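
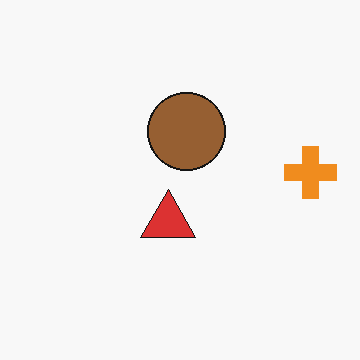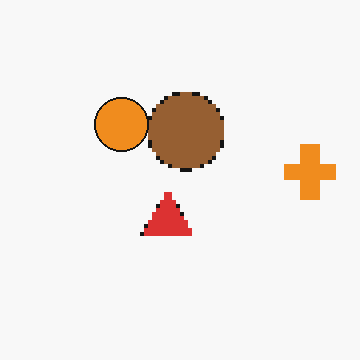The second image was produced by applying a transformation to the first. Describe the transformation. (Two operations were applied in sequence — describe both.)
The image was mildly pixelated, then overlaid with an additional orange circle.

Shapes are reduced to large square blocks; fine edges and outlines are lost — a downscale-then-upscale (mosaic) effect. An orange circle appears in the second image that is absent from the first.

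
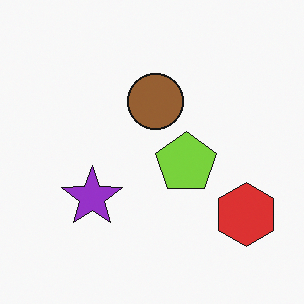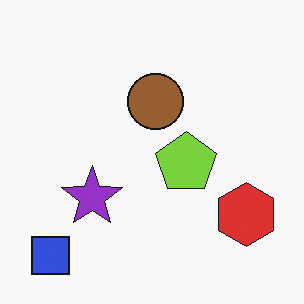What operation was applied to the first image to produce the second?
The image was overlaid with an additional blue square.

A blue square appears in the second image that is absent from the first.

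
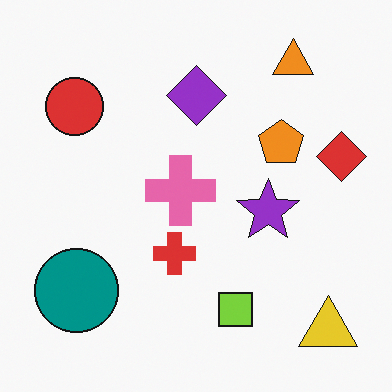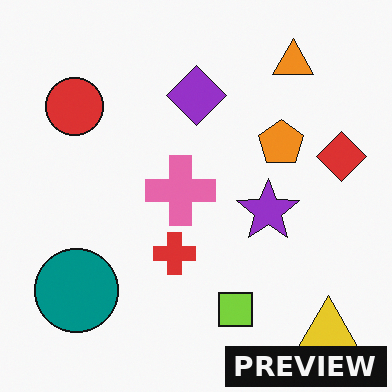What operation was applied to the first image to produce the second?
Watermarked with the text "PREVIEW" in the lower-right corner.

A dark label reading "PREVIEW" appears in the lower-right corner.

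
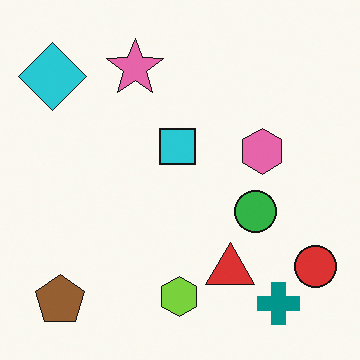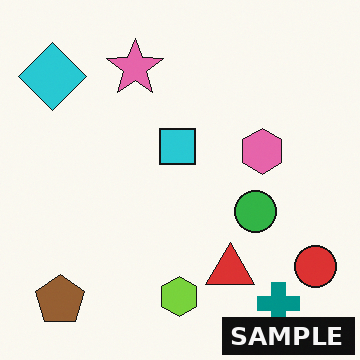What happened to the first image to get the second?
The transformation is: watermarked with the text "SAMPLE" in the lower-right corner.

A dark label reading "SAMPLE" appears in the lower-right corner.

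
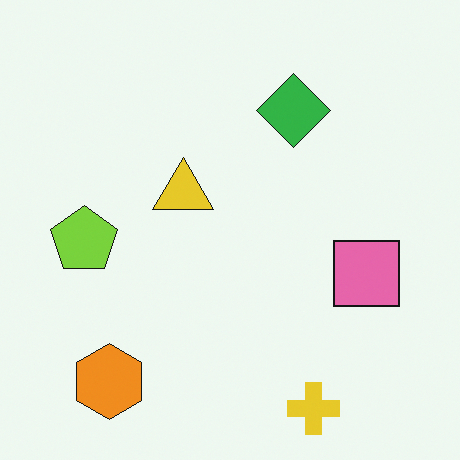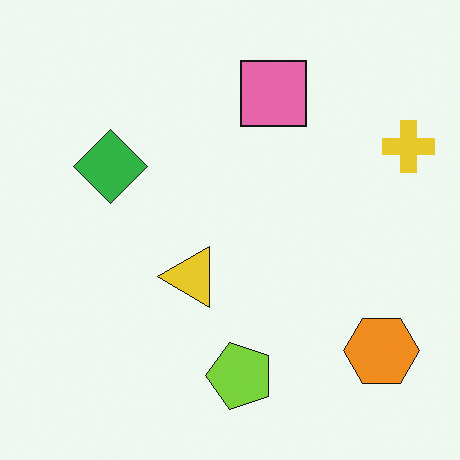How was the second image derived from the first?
Rotated 90° counter-clockwise.

The yellow cross sits in the bottom-right of the first image and the top-right of the second — consistent with a whole-image 90° counter-clockwise rotation.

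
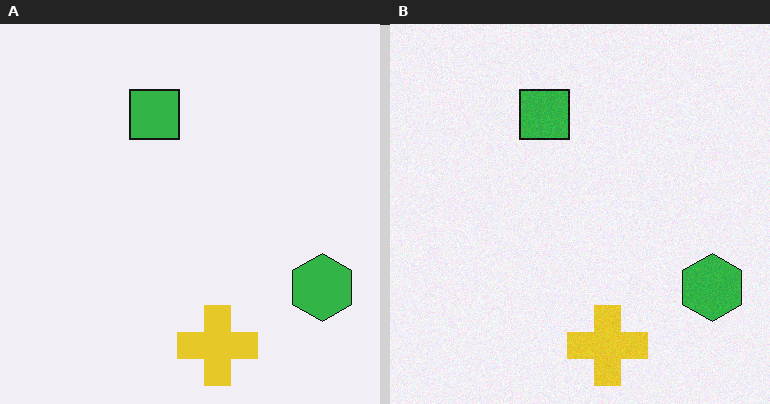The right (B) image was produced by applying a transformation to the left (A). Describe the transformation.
It was degraded with light additive noise.

Random speckle covers the whole image, including the flat background.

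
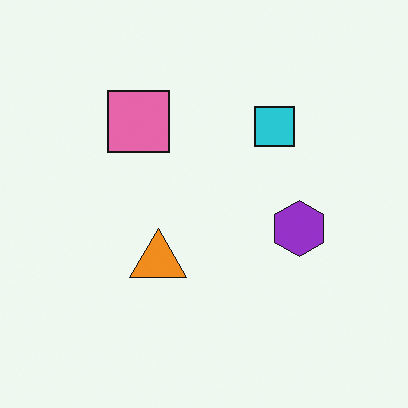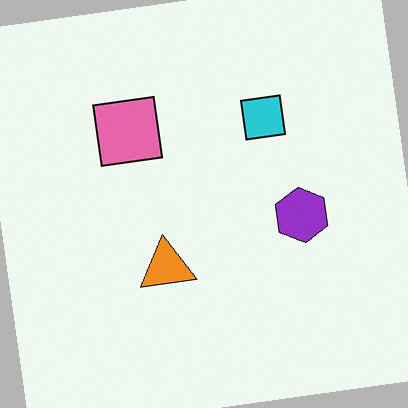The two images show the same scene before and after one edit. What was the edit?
Rotated counter-clockwise by a small amount.

Every shape is tilted by the same angle and the image corners show triangular fill wedges — a whole-image rotation by a non-right angle.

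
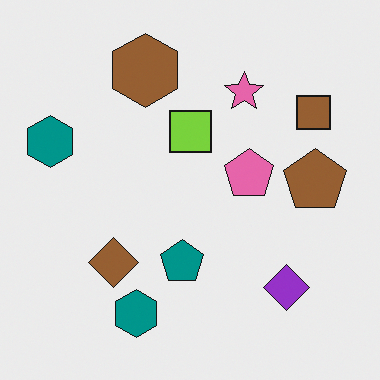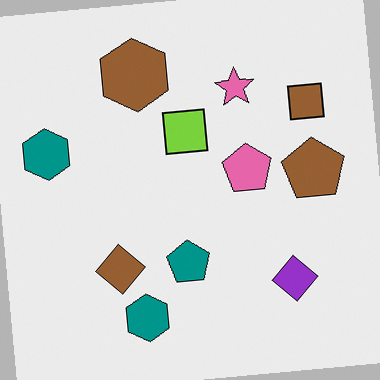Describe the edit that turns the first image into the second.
The second image is the first rotated counter-clockwise by a small amount.

Every shape is tilted by the same angle and the image corners show triangular fill wedges — a whole-image rotation by a non-right angle.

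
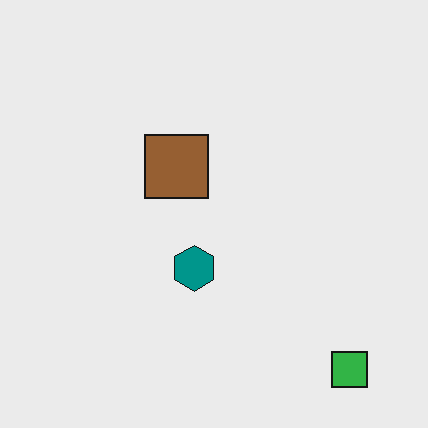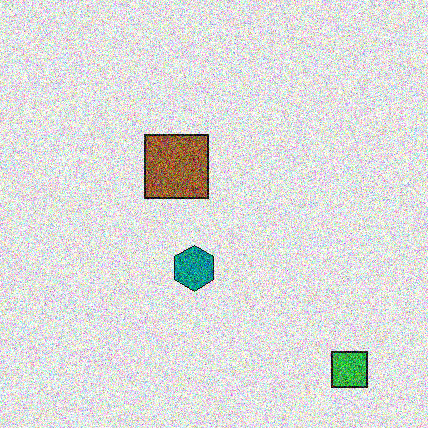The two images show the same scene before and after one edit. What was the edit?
Degraded with a thick layer of grain.

Random speckle covers the whole image, including the flat background.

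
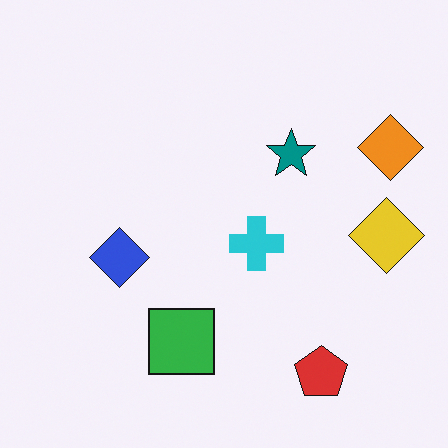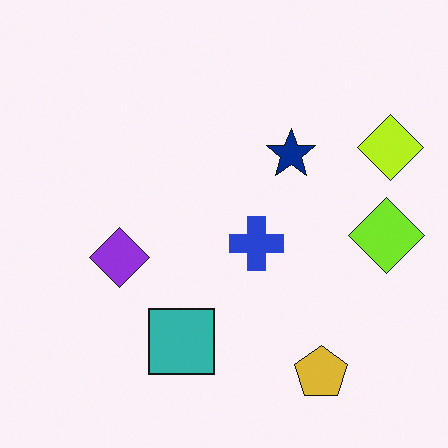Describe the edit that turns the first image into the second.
The image was hue-shifted by a small amount.

Every shape's color has rotated by the same amount around the hue wheel — a uniform hue shift.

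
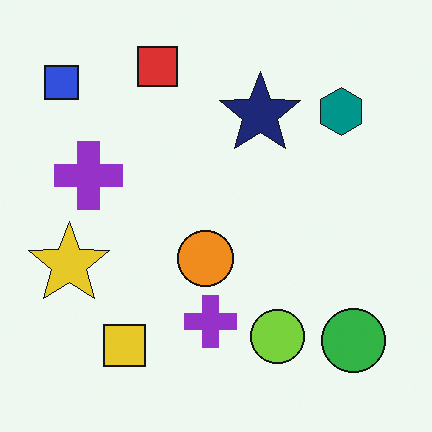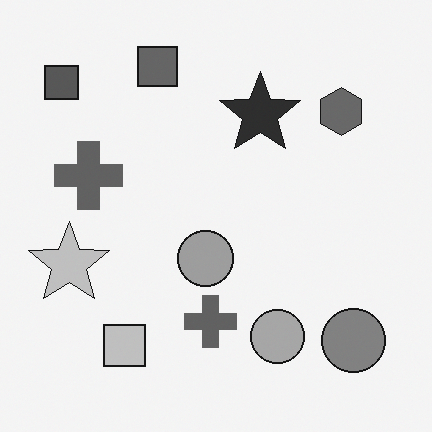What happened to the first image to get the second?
It was converted to grayscale.

All color is removed — every shape is now a shade of grey.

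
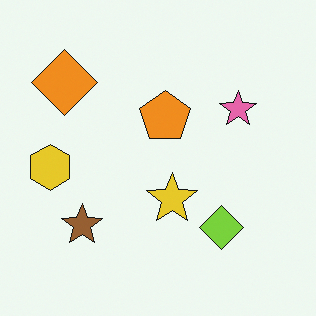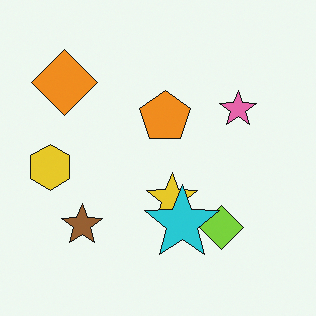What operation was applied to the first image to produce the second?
This is the original image overlaid with an additional cyan star.

A cyan star appears in the second image that is absent from the first.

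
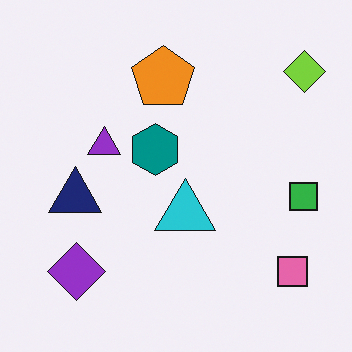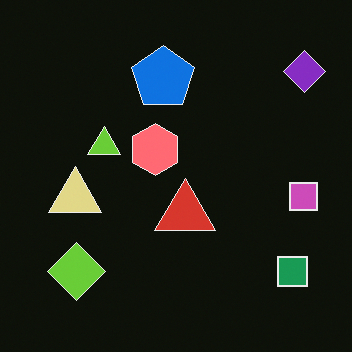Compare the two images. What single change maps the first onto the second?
The image was color-inverted (negative).

The light background has become dark and every shape's color is its complement — a photographic negative.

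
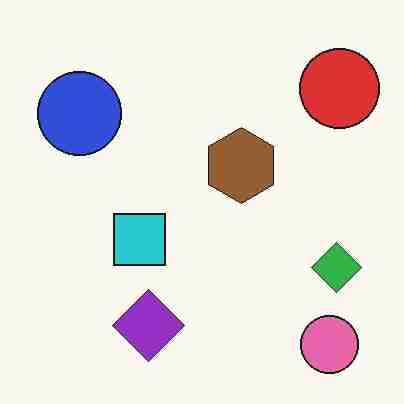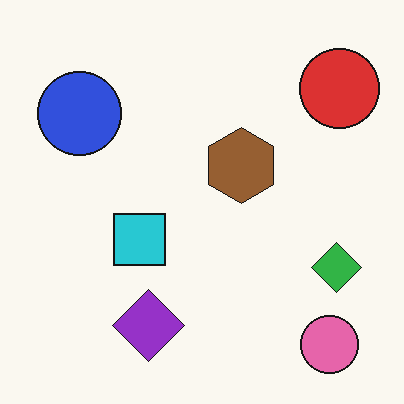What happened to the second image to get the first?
This is the original image heavily JPEG-compressed with obvious blocking artifacts.

Blocky 8×8 compression artifacts appear around shape edges and the flat background shows ringing — characteristic JPEG degradation.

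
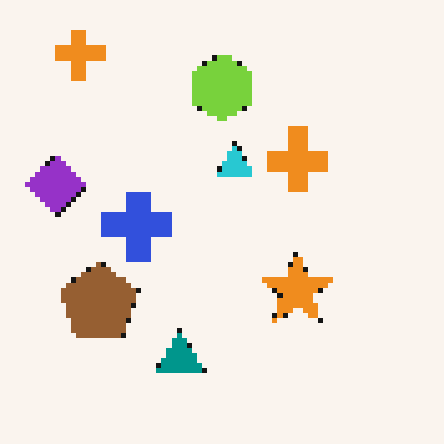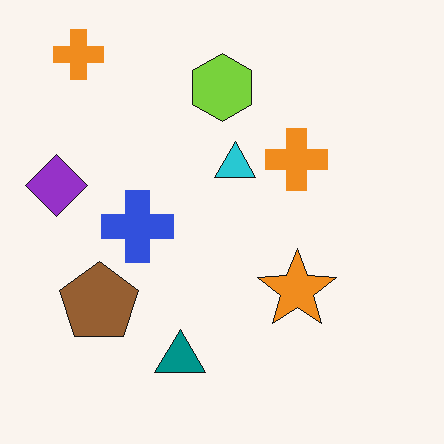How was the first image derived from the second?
This is the original image mildly pixelated.

Shapes are reduced to large square blocks; fine edges and outlines are lost — a downscale-then-upscale (mosaic) effect.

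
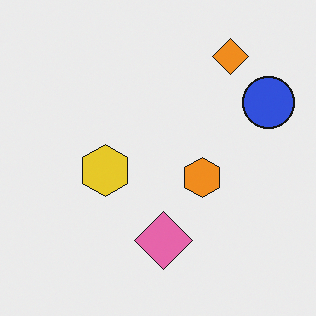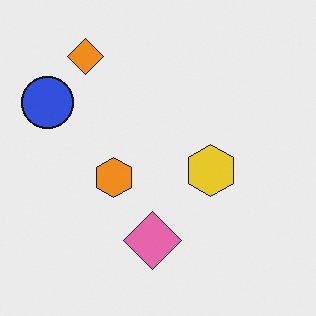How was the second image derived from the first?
It was flipped horizontally (left ↔ right).

The blue circle is in the top-right of the first image and the top-left of the second — shapes on opposite sides of the vertical midline have swapped in a mirror flip.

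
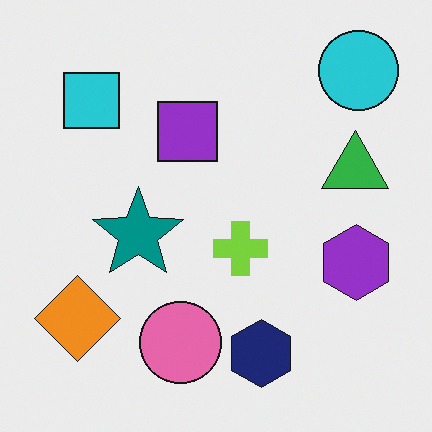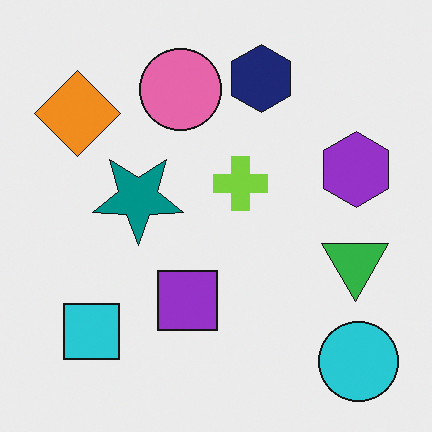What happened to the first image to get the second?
The second image is the first flipped vertically (top ↔ bottom).

The cyan circle is in the top-right of the first image and the bottom-right of the second — shapes on opposite sides of the horizontal midline have swapped in a mirror flip.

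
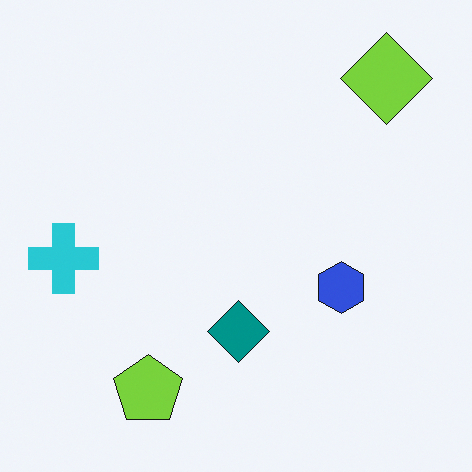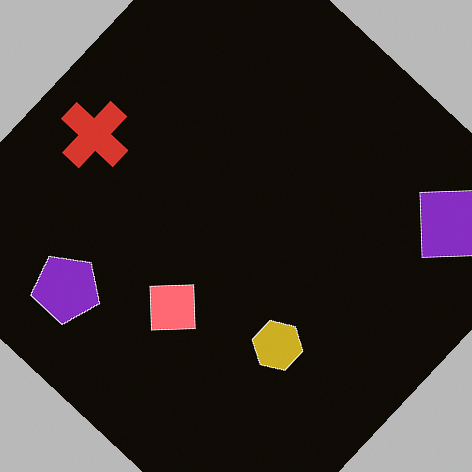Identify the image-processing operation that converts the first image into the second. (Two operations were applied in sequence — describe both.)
It was rotated clockwise by a large amount — several tens of degrees, then color-inverted (negative).

Every shape is tilted by the same angle and the image corners show triangular fill wedges — a whole-image rotation by a non-right angle. The light background has become dark and every shape's color is its complement — a photographic negative.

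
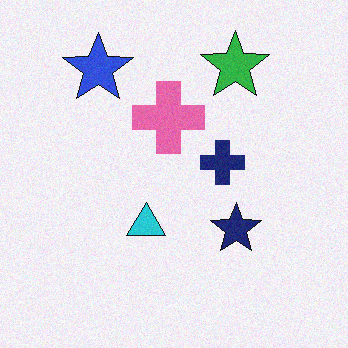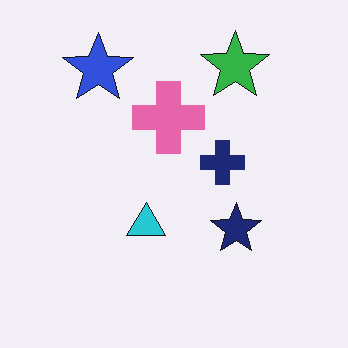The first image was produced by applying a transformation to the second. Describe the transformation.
It was degraded with a light layer of grain.

Random speckle covers the whole image, including the flat background.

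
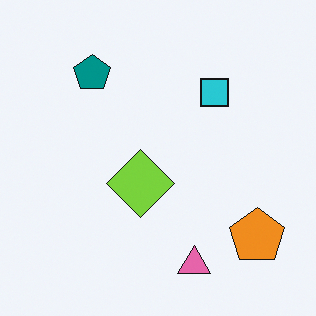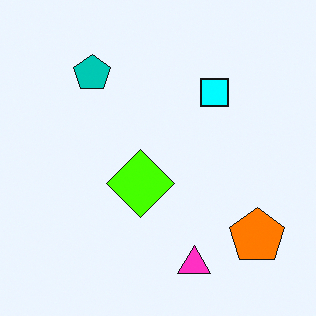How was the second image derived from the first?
The transformation is: made much more vivid (saturation change).

All colors are more vivid — a global saturation change.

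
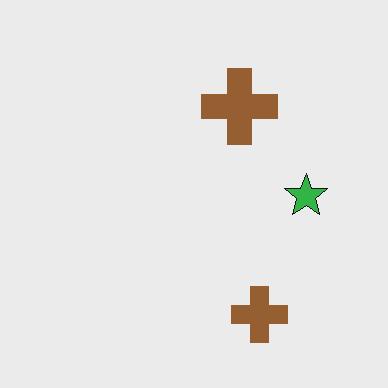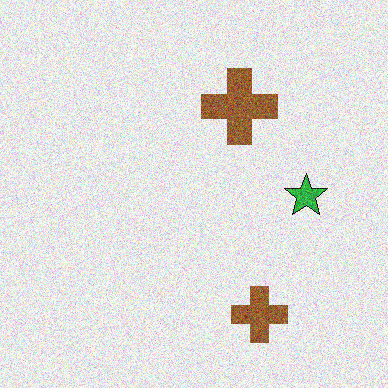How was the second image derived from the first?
The transformation is: degraded with moderate additive noise.

Random speckle covers the whole image, including the flat background.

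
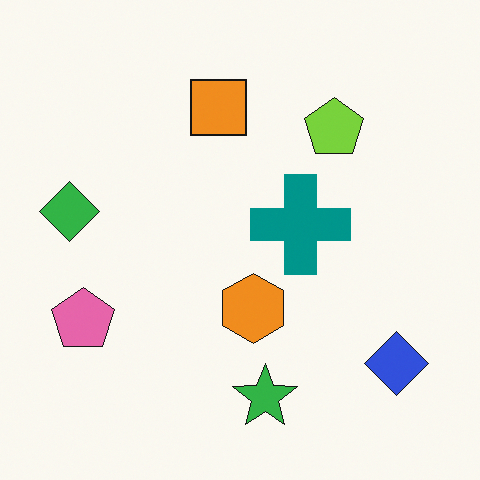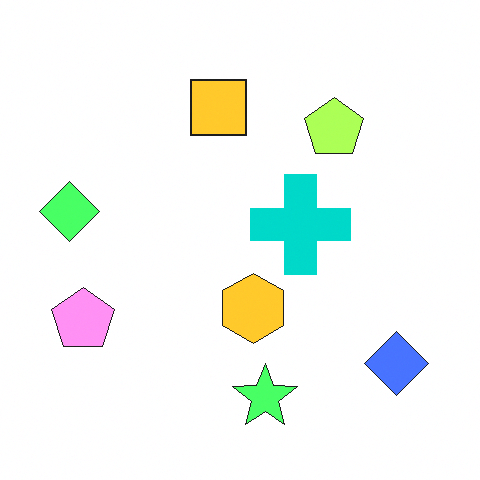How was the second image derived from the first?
The transformation is: noticeably brightened.

Every pixel — background and shapes alike — is uniformly brightened.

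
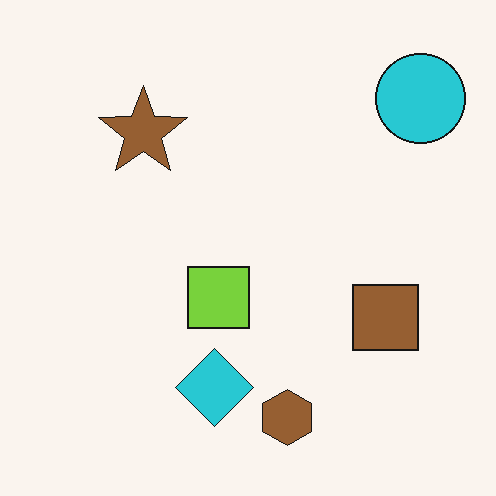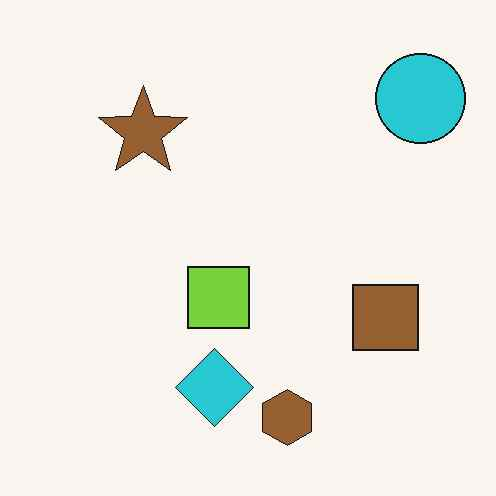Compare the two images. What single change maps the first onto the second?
This is the original image JPEG-compressed with visible artifacts.

Blocky 8×8 compression artifacts appear around shape edges and the flat background shows ringing — characteristic JPEG degradation.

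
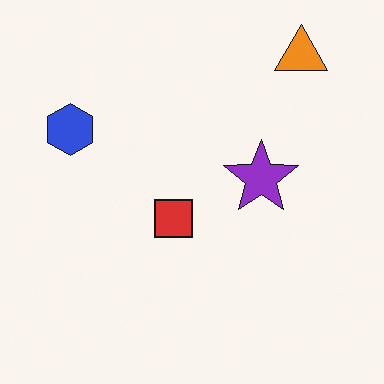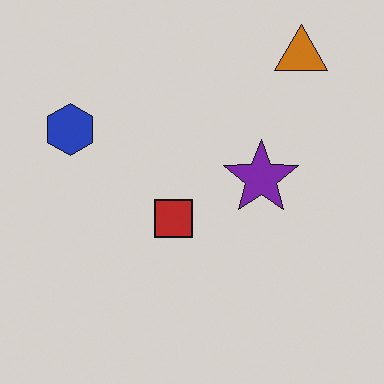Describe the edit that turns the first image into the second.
The second image is the first darkened a little.

Every pixel — background and shapes alike — is uniformly darkened.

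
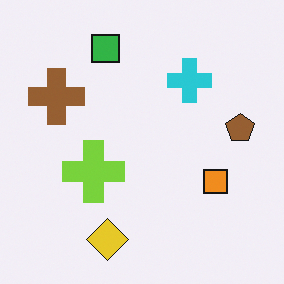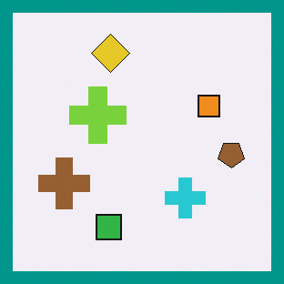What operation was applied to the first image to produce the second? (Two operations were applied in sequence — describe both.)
It was flipped vertically (top ↔ bottom), then framed with a teal border.

The yellow diamond is in the bottom of the first image and the top of the second — shapes on opposite sides of the horizontal midline have swapped in a mirror flip. A solid teal frame runs around the edge of the second image, with the content slightly shrunk inside it.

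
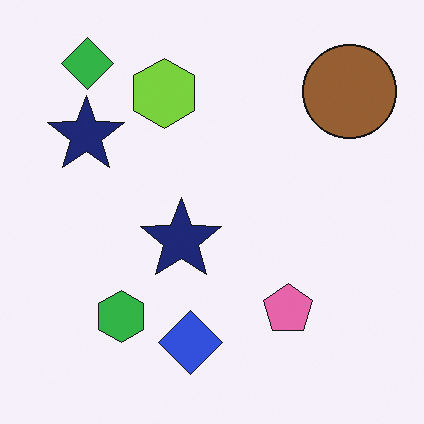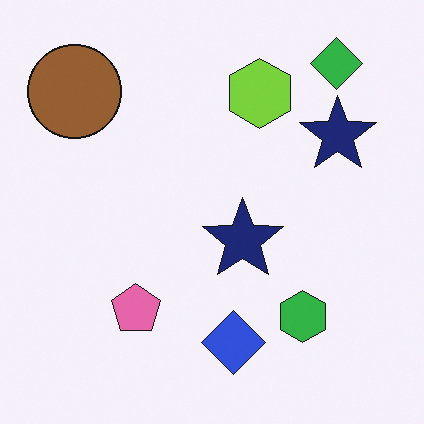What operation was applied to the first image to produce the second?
Flipped horizontally (left ↔ right).

The brown circle is in the top-right of the first image and the top-left of the second — shapes on opposite sides of the vertical midline have swapped in a mirror flip.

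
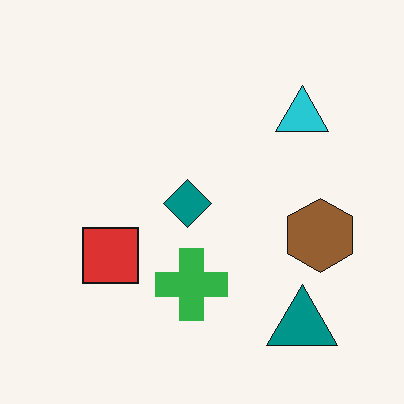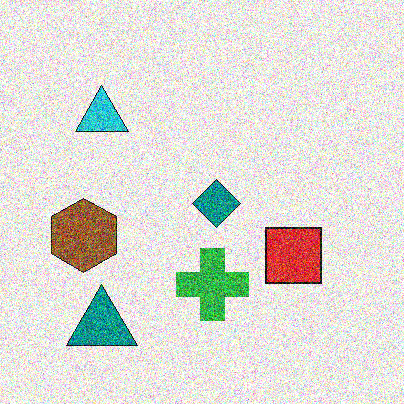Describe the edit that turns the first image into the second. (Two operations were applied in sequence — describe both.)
It was degraded with a thick layer of grain, then flipped horizontally (left ↔ right).

Random speckle covers the whole image, including the flat background. The brown hexagon is in the right of the first image and the left of the second — shapes on opposite sides of the vertical midline have swapped in a mirror flip.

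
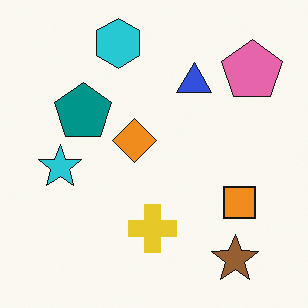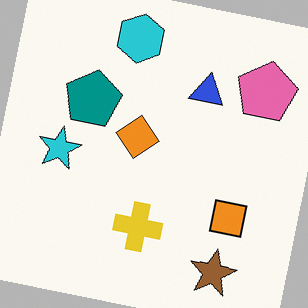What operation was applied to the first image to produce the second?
The second image is the first rotated clockwise by a small amount.

Every shape is tilted by the same angle and the image corners show triangular fill wedges — a whole-image rotation by a non-right angle.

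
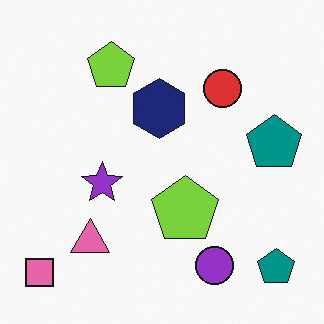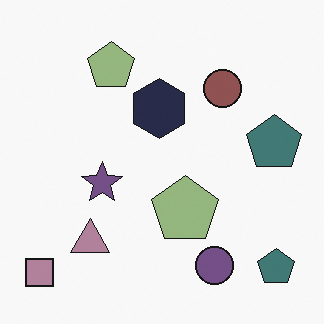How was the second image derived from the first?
It was made much more muted (saturation change).

All colors are more muted and greyish — a global saturation change.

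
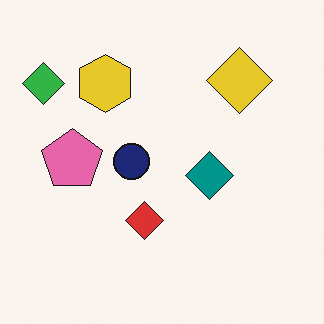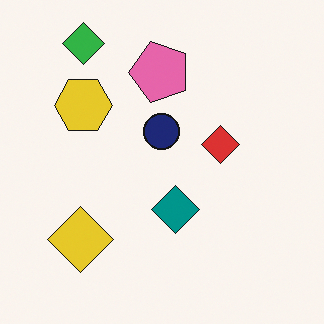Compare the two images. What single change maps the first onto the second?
The second image is the first transposed (reflected across the top-left ↔ bottom-right diagonal).

Shapes have swapped their row and column positions — what was in the top-right is now in the bottom-left — a diagonal reflection.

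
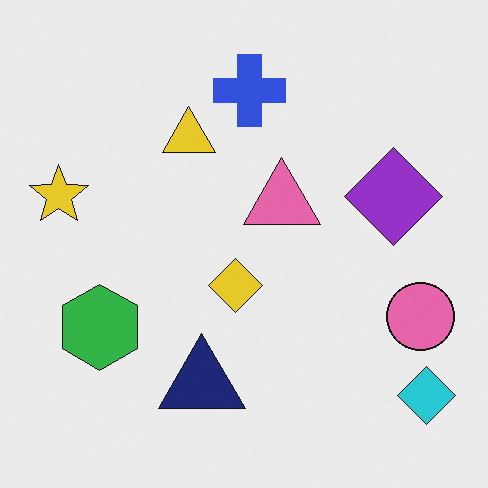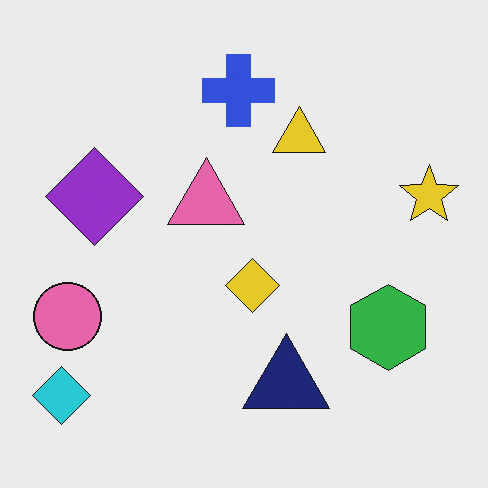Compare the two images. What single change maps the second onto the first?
The transformation is: flipped horizontally (left ↔ right).

The yellow star is in the right of the second image and the left of the first — shapes on opposite sides of the vertical midline have swapped in a mirror flip.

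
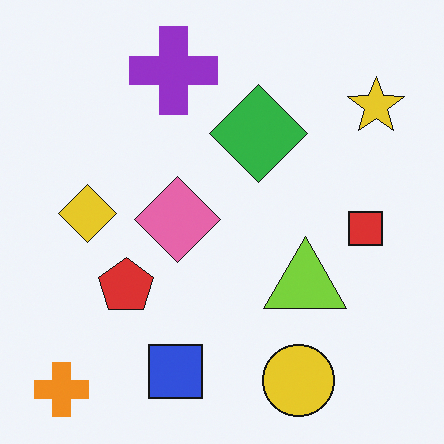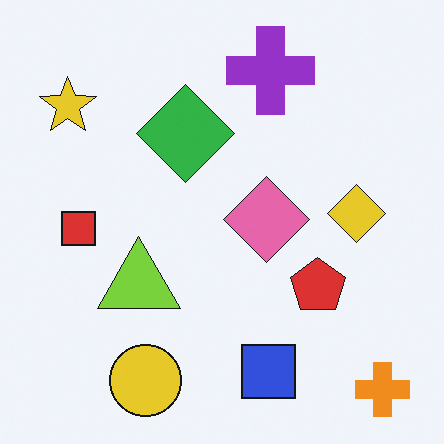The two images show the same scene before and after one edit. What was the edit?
The image was flipped horizontally (left ↔ right).

The orange cross is in the bottom-left of the first image and the bottom-right of the second — shapes on opposite sides of the vertical midline have swapped in a mirror flip.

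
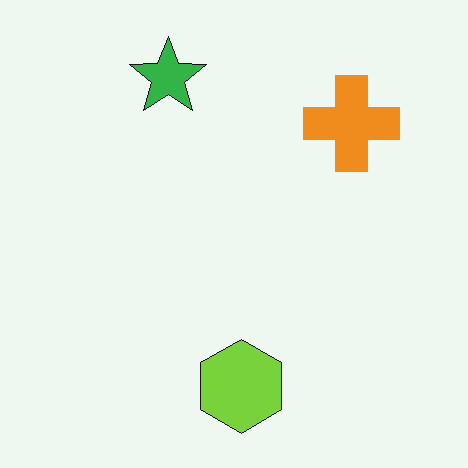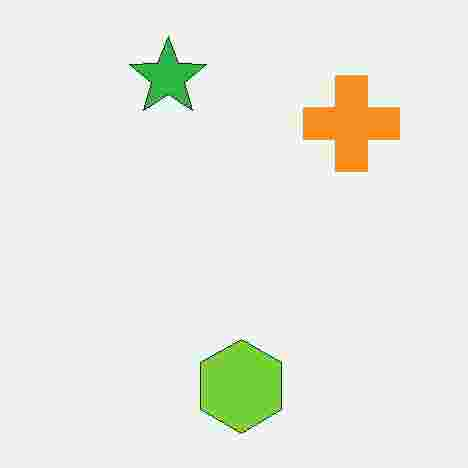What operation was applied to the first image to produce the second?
The second image is the first degraded with heavy JPEG compression.

Blocky 8×8 compression artifacts appear around shape edges and the flat background shows ringing — characteristic JPEG degradation.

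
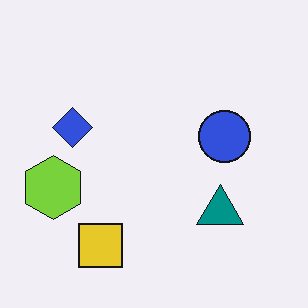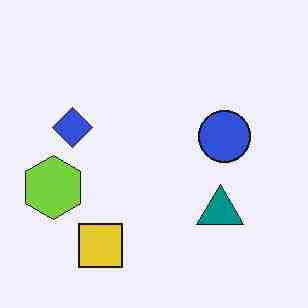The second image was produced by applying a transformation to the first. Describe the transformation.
Heavily JPEG-compressed with obvious blocking artifacts.

Blocky 8×8 compression artifacts appear around shape edges and the flat background shows ringing — characteristic JPEG degradation.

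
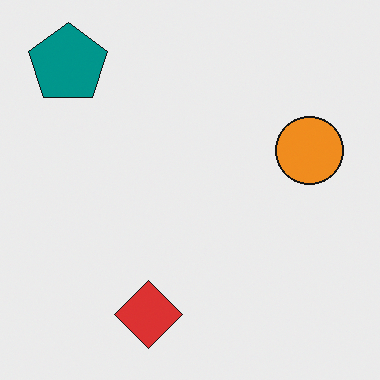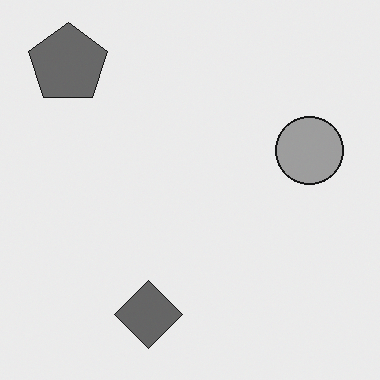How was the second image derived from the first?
The transformation is: converted to grayscale.

All color is removed — every shape is now a shade of grey.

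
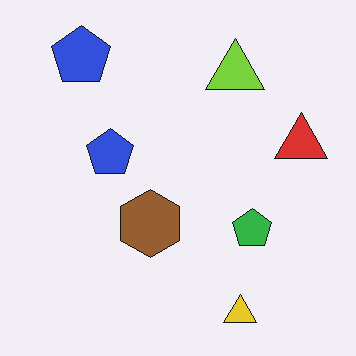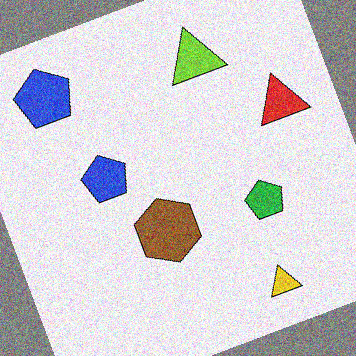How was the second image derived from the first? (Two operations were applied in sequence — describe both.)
It was rotated counter-clockwise by a moderate amount, then degraded with moderate additive noise.

Every shape is tilted by the same angle and the image corners show triangular fill wedges — a whole-image rotation by a non-right angle. Random speckle covers the whole image, including the flat background.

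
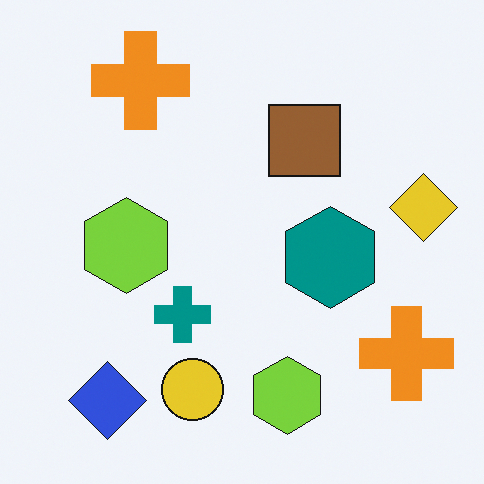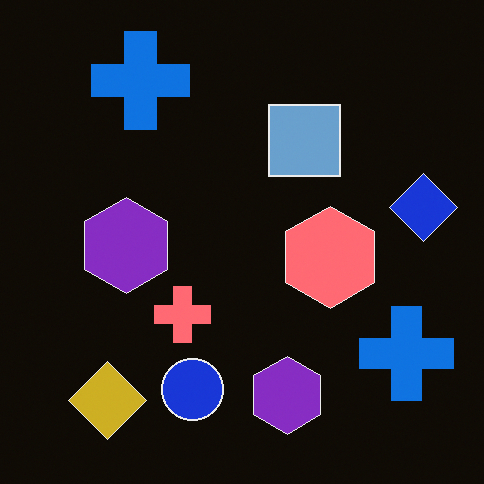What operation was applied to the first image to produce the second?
This is the original image color-inverted (negative).

The light background has become dark and every shape's color is its complement — a photographic negative.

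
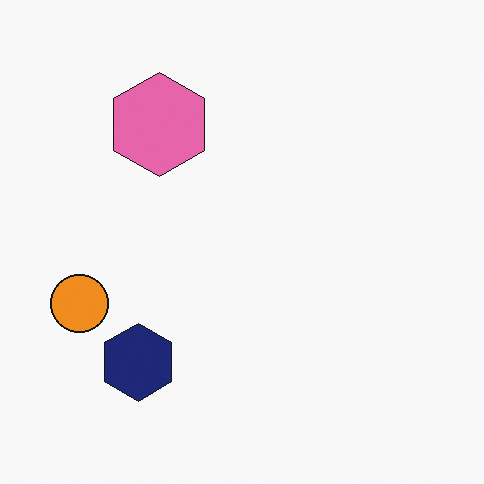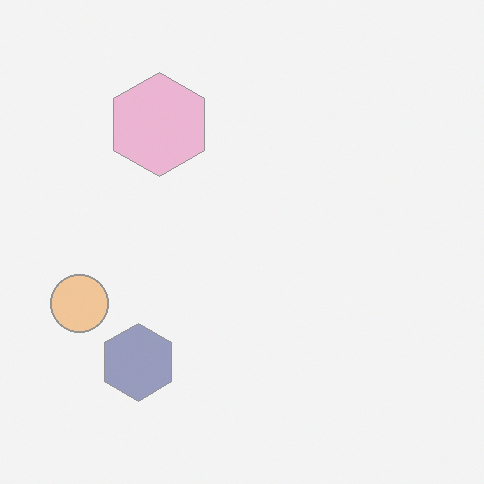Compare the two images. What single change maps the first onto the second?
The image was washed out (contrast reduced).

Tones are pushed toward mid-grey across the whole image — a global contrast change.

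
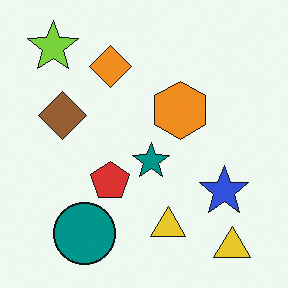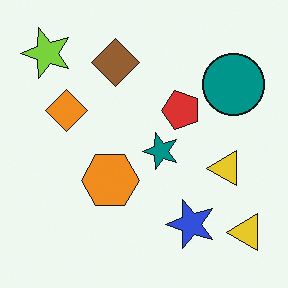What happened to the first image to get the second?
The image was transposed (reflected across the top-left ↔ bottom-right diagonal).

Shapes have swapped their row and column positions — what was in the top-right is now in the bottom-left — a diagonal reflection.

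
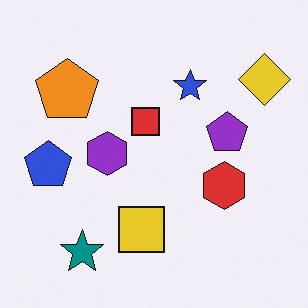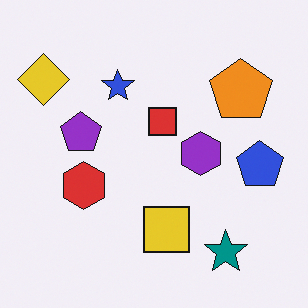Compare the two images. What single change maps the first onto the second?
The transformation is: flipped horizontally (left ↔ right).

The yellow diamond is in the top-right of the first image and the top-left of the second — shapes on opposite sides of the vertical midline have swapped in a mirror flip.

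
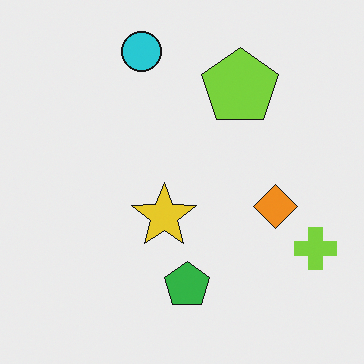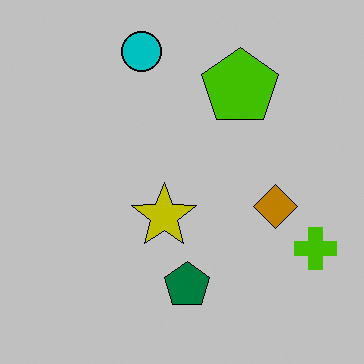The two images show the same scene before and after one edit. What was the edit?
Heavily posterized to just a handful of flat colors.

Each flat color has snapped to a coarser quantized level — most visibly, the near-white background has dropped to a flat grey.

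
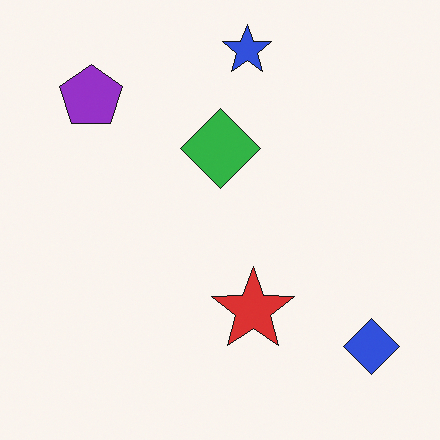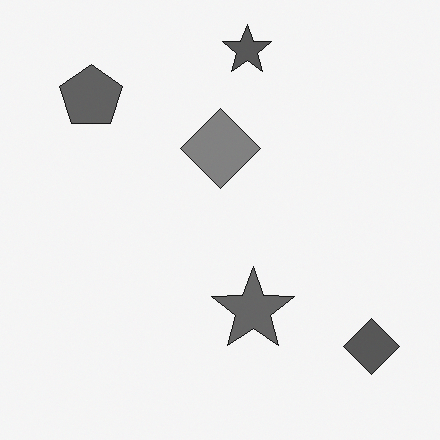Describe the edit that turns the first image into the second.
Converted to grayscale.

All color is removed — every shape is now a shade of grey.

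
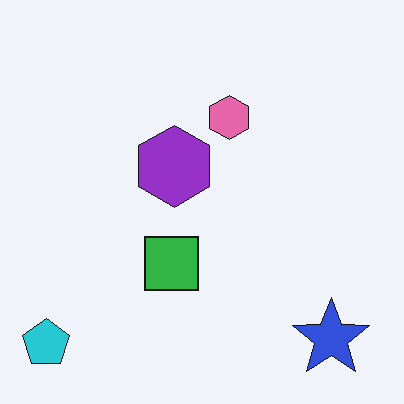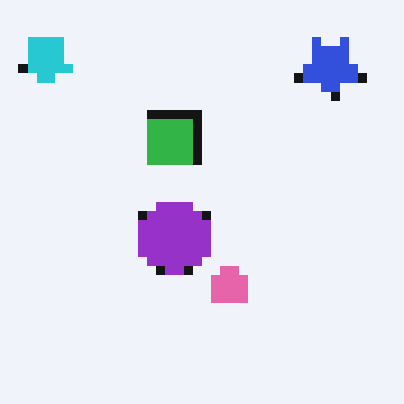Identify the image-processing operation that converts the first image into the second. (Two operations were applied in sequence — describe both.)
The image was flipped vertically (top ↔ bottom), then heavily pixelated into large blocks.

The cyan pentagon is in the bottom-left of the first image and the top-left of the second — shapes on opposite sides of the horizontal midline have swapped in a mirror flip. Shapes are reduced to large square blocks; fine edges and outlines are lost — a downscale-then-upscale (mosaic) effect.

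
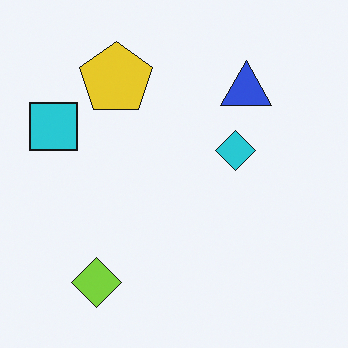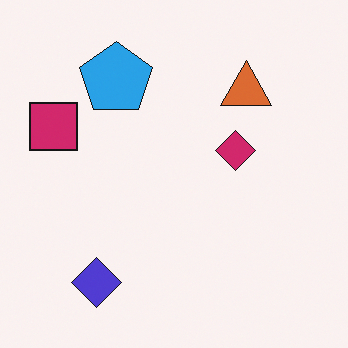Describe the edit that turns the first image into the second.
The transformation is: hue-shifted by a moderate amount.

Every shape's color has rotated by the same amount around the hue wheel — a uniform hue shift.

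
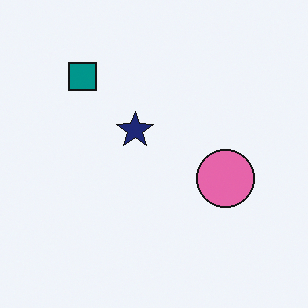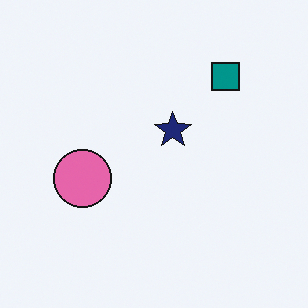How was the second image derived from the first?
The transformation is: flipped horizontally (left ↔ right).

The teal square is in the top-left of the first image and the top-right of the second — shapes on opposite sides of the vertical midline have swapped in a mirror flip.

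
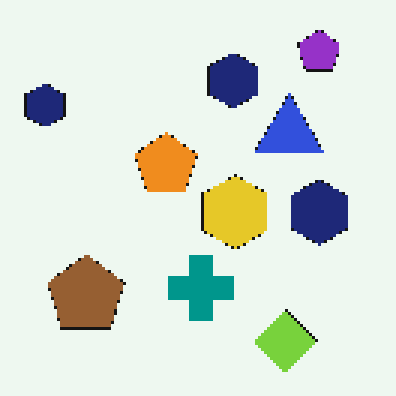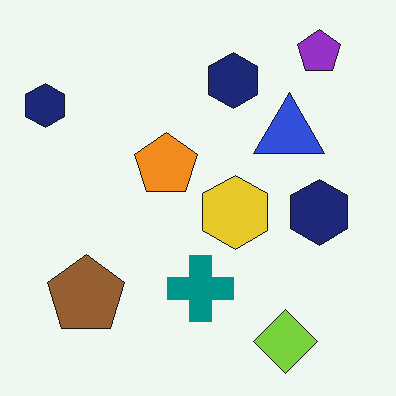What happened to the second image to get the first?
It was lightly pixelated (a mild mosaic effect).

Shapes are reduced to large square blocks; fine edges and outlines are lost — a downscale-then-upscale (mosaic) effect.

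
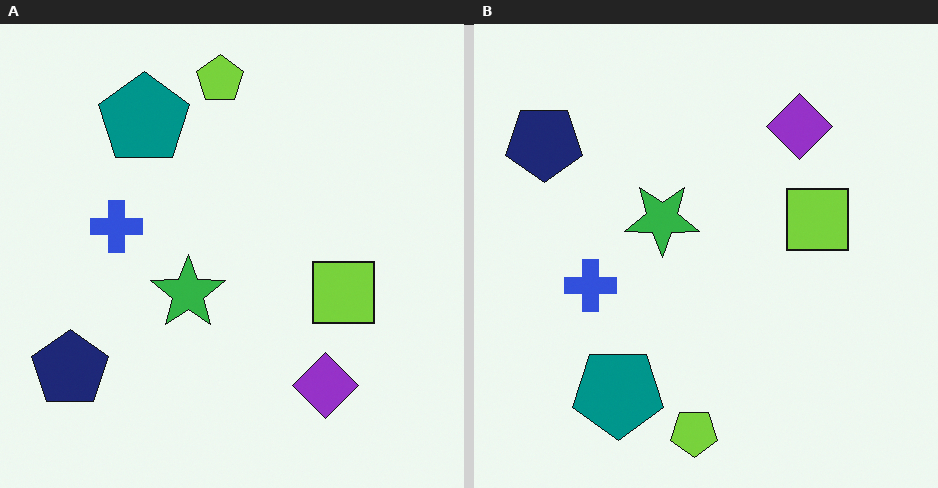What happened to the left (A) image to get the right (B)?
This is the original image flipped vertically (top ↔ bottom).

The lime pentagon is in the top of the left (A) image and the bottom of the right (B) — shapes on opposite sides of the horizontal midline have swapped in a mirror flip.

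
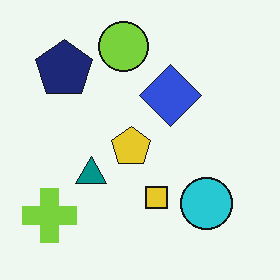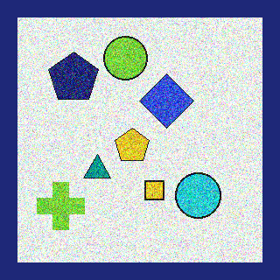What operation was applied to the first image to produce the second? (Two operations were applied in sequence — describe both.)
The image was degraded with strong gaussian noise, then framed with a navy border.

Random speckle covers the whole image, including the flat background. A solid navy frame runs around the edge of the second image, with the content slightly shrunk inside it.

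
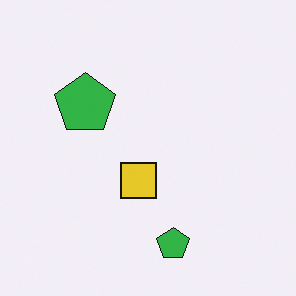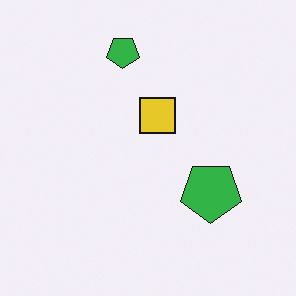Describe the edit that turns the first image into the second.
This is the original image rotated 180°.

The yellow square sits in the center of the first image and the center of the second — consistent with a whole-image 180° rotation.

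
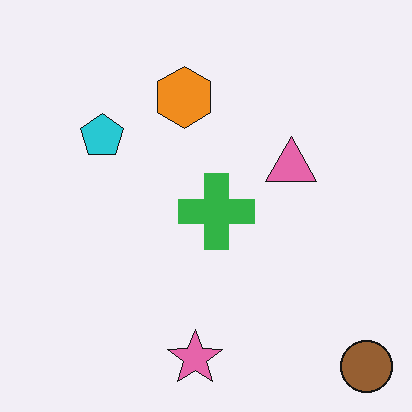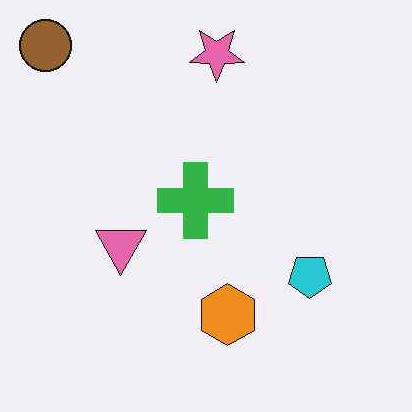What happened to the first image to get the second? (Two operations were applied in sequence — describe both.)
It was given moderate JPEG compression, then rotated 180°.

Blocky 8×8 compression artifacts appear around shape edges and the flat background shows ringing — characteristic JPEG degradation. The brown circle sits in the bottom-right of the first image and the top-left of the second — consistent with a whole-image 180° rotation.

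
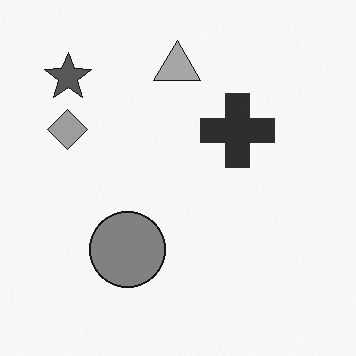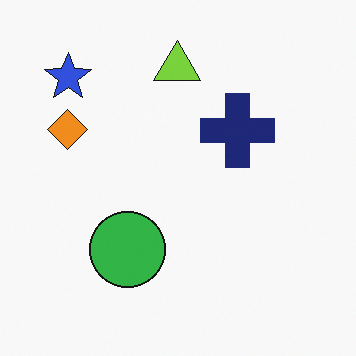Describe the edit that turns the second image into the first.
This is the original image converted to grayscale.

All color is removed — every shape is now a shade of grey.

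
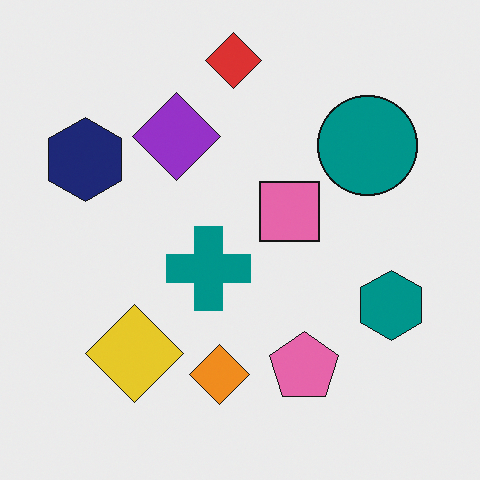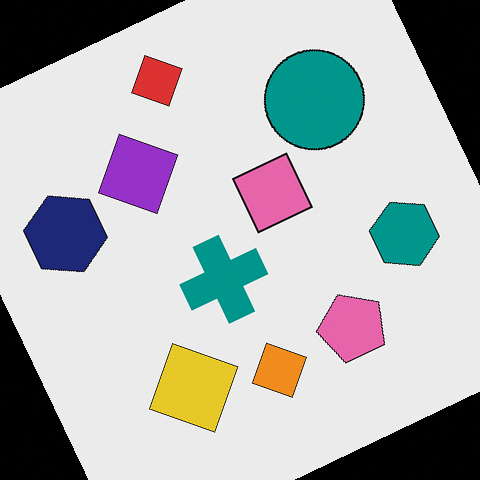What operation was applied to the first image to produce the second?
It was rotated counter-clockwise by a moderate amount.

Every shape is tilted by the same angle and the image corners show triangular fill wedges — a whole-image rotation by a non-right angle.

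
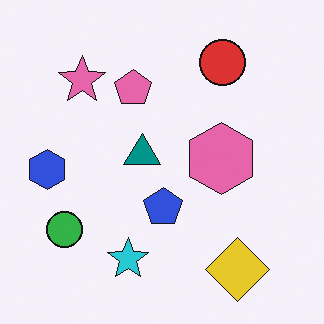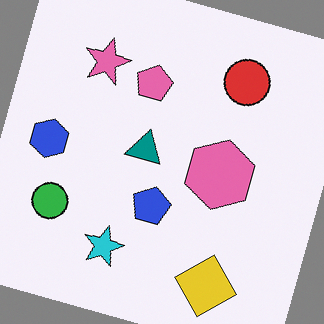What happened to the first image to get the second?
Rotated clockwise by a clearly visible amount.

Every shape is tilted by the same angle and the image corners show triangular fill wedges — a whole-image rotation by a non-right angle.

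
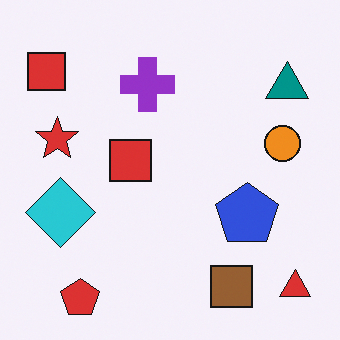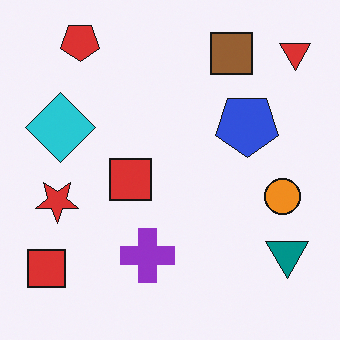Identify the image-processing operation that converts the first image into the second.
This is the original image flipped vertically (top ↔ bottom).

The red pentagon is in the bottom-left of the first image and the top-left of the second — shapes on opposite sides of the horizontal midline have swapped in a mirror flip.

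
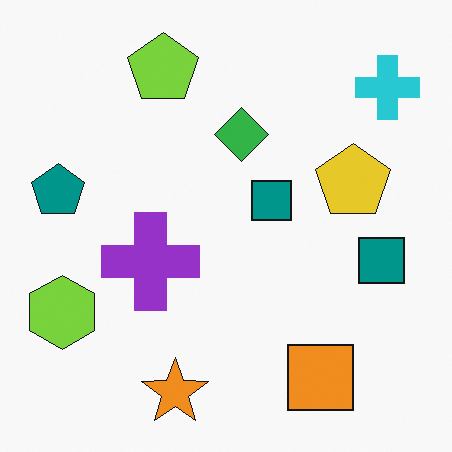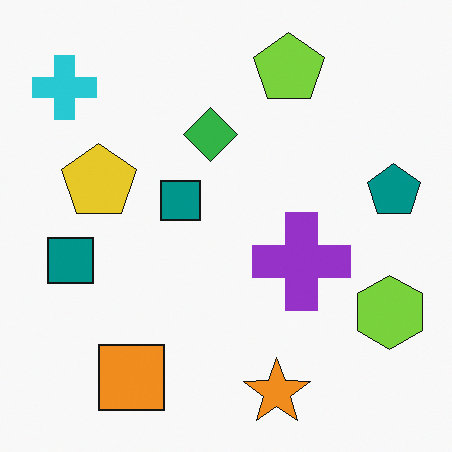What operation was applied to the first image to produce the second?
Flipped horizontally (left ↔ right).

The teal pentagon is in the left of the first image and the right of the second — shapes on opposite sides of the vertical midline have swapped in a mirror flip.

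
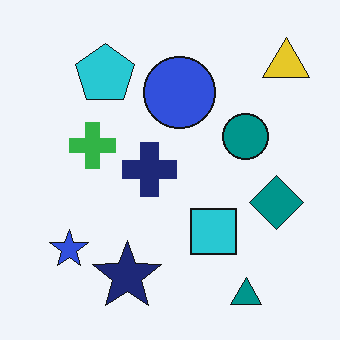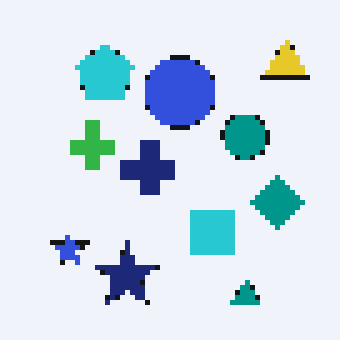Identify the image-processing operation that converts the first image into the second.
Mildly pixelated.

Shapes are reduced to large square blocks; fine edges and outlines are lost — a downscale-then-upscale (mosaic) effect.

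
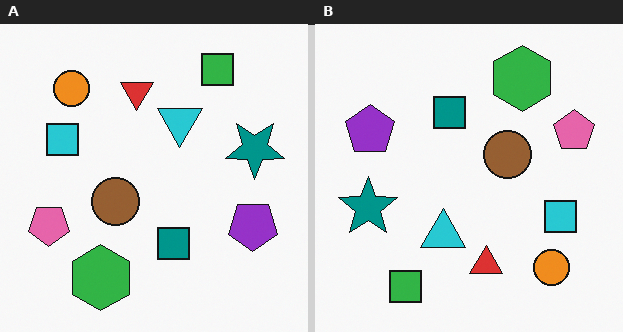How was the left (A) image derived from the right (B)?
The transformation is: rotated 180°.

The green square sits in the bottom-left of the right (B) image and the top-right of the left (A) — consistent with a whole-image 180° rotation.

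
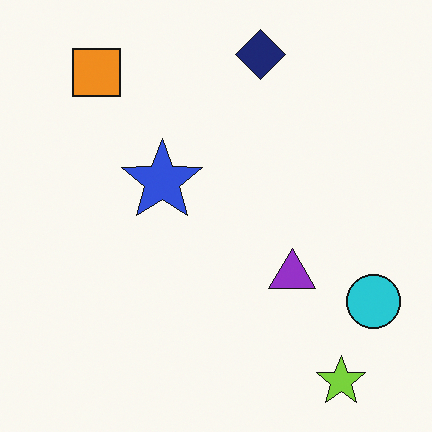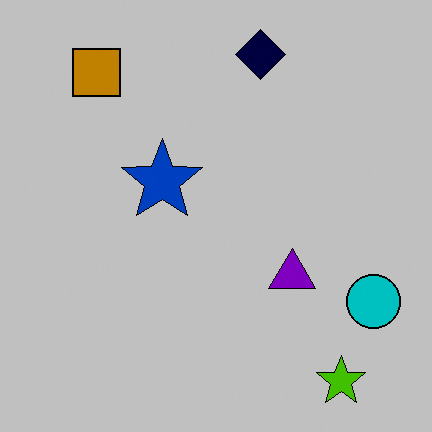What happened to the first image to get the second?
It was aggressively posterized.

Each flat color has snapped to a coarser quantized level — most visibly, the near-white background has dropped to a flat grey.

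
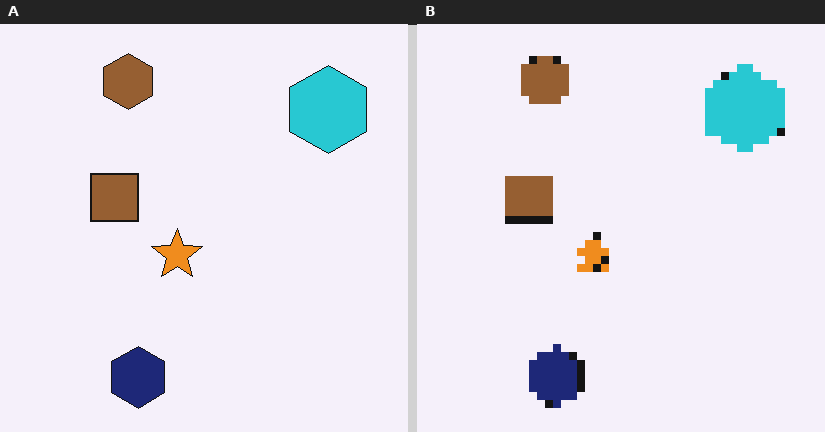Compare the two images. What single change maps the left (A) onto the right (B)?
The image was pixelated into visible square blocks.

Shapes are reduced to large square blocks; fine edges and outlines are lost — a downscale-then-upscale (mosaic) effect.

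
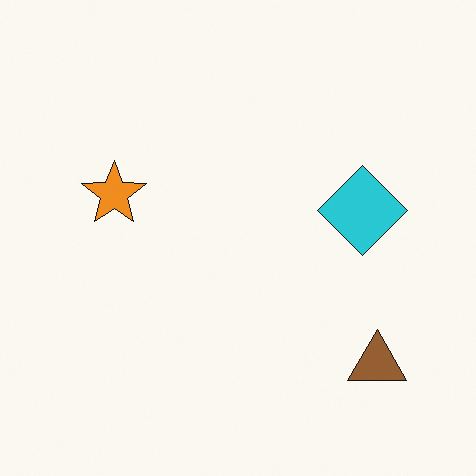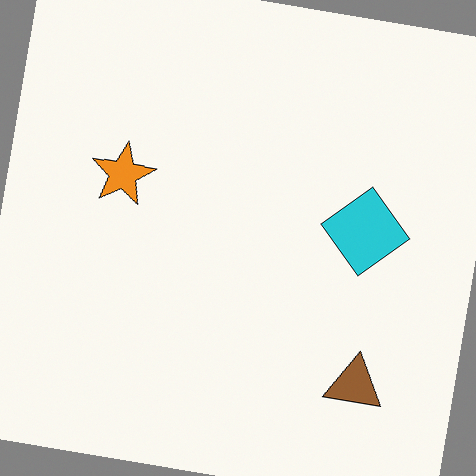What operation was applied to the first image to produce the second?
The second image is the first rotated clockwise by a slight angle.

Every shape is tilted by the same angle and the image corners show triangular fill wedges — a whole-image rotation by a non-right angle.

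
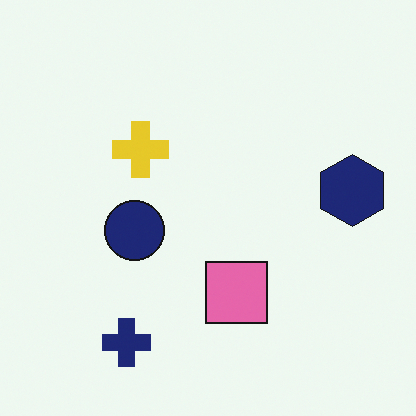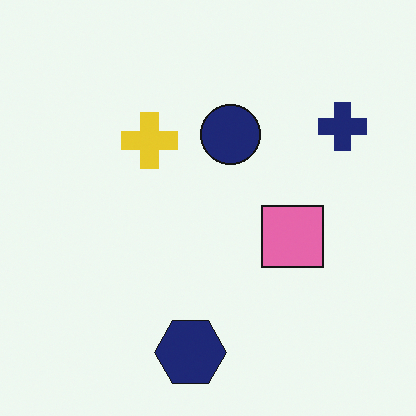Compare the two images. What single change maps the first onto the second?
It was transposed (reflected across the top-left ↔ bottom-right diagonal).

Shapes have swapped their row and column positions — what was in the top-right is now in the bottom-left — a diagonal reflection.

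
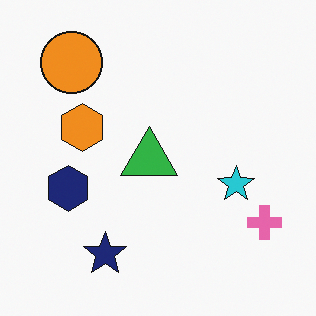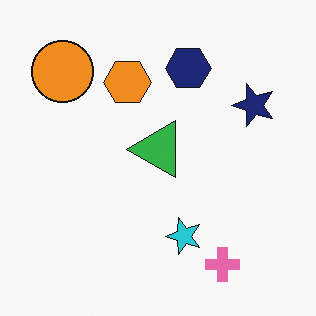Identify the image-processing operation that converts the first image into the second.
Transposed (reflected across the top-left ↔ bottom-right diagonal).

Shapes have swapped their row and column positions — what was in the top-right is now in the bottom-left — a diagonal reflection.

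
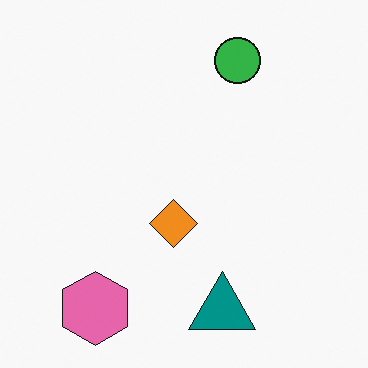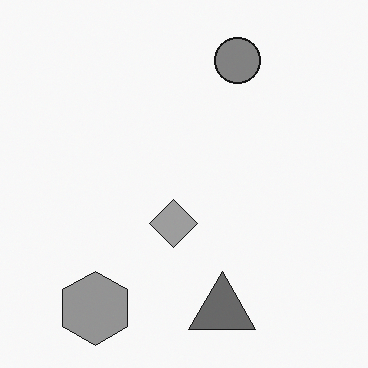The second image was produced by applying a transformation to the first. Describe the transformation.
Converted to grayscale.

All color is removed — every shape is now a shade of grey.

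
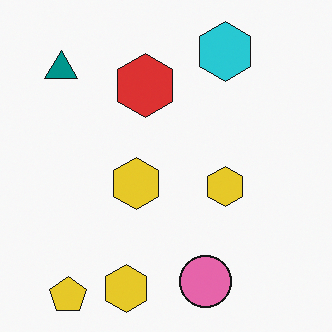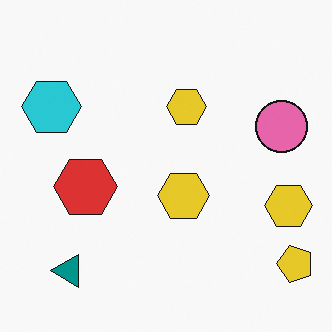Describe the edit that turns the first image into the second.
The second image is the first rotated 90° counter-clockwise.

The yellow pentagon sits in the bottom-left of the first image and the bottom-right of the second — consistent with a whole-image 90° counter-clockwise rotation.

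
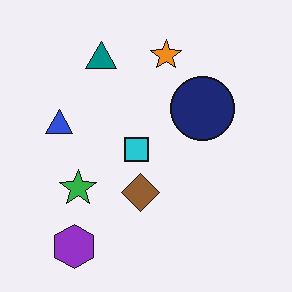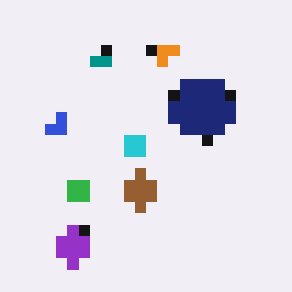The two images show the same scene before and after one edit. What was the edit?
The second image is the first heavily pixelated into large blocks.

Shapes are reduced to large square blocks; fine edges and outlines are lost — a downscale-then-upscale (mosaic) effect.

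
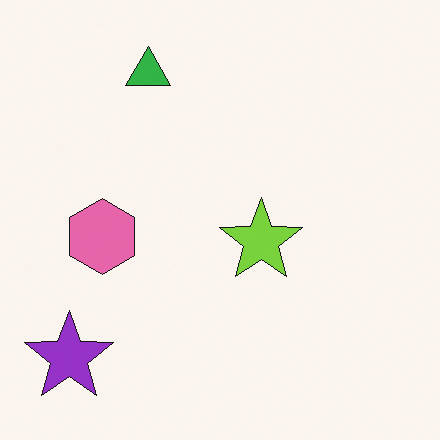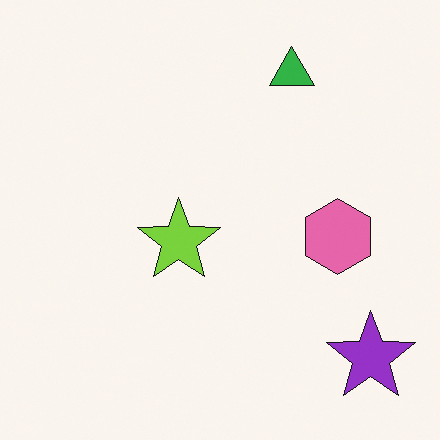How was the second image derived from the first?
This is the original image flipped horizontally (left ↔ right).

The purple star is in the bottom-left of the first image and the bottom-right of the second — shapes on opposite sides of the vertical midline have swapped in a mirror flip.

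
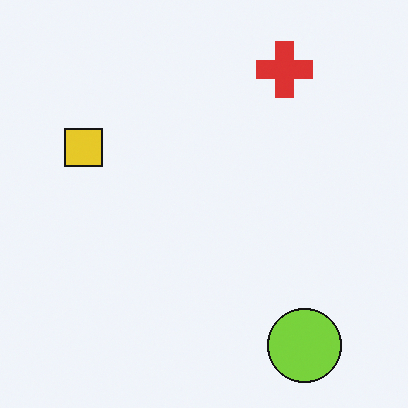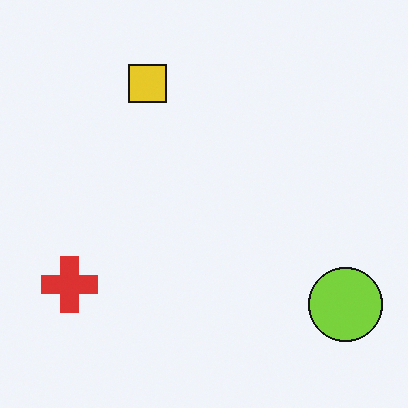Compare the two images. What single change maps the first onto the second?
It was transposed (reflected across the top-left ↔ bottom-right diagonal).

Shapes have swapped their row and column positions — what was in the top-right is now in the bottom-left — a diagonal reflection.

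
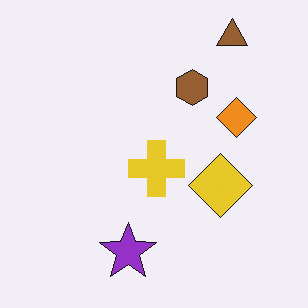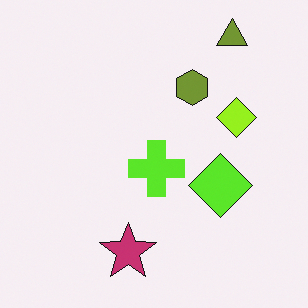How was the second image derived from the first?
The transformation is: hue-shifted by a small amount.

Every shape's color has rotated by the same amount around the hue wheel — a uniform hue shift.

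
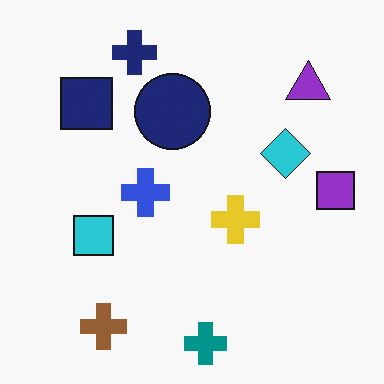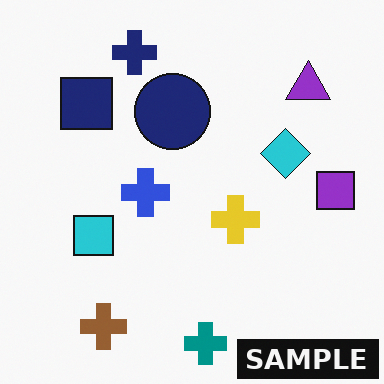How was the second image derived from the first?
The transformation is: watermarked with the text "SAMPLE" in the lower-right corner.

A dark label reading "SAMPLE" appears in the lower-right corner.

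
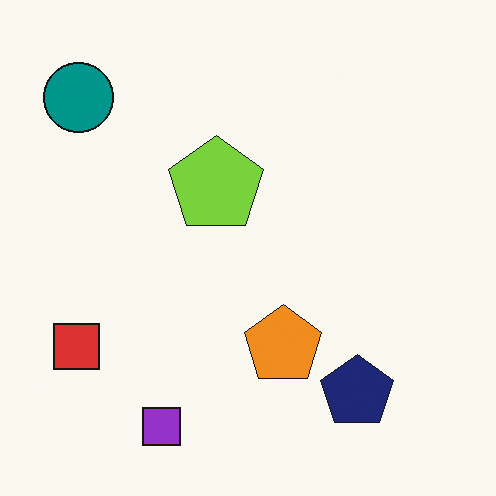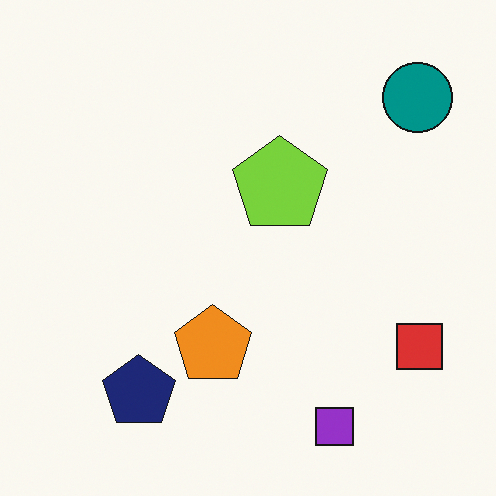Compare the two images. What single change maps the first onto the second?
The transformation is: flipped horizontally (left ↔ right).

The red square is in the bottom-left of the first image and the bottom-right of the second — shapes on opposite sides of the vertical midline have swapped in a mirror flip.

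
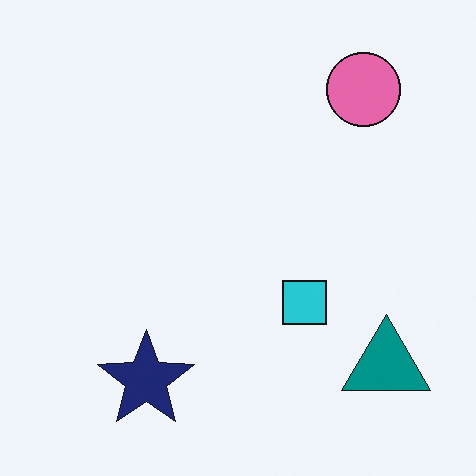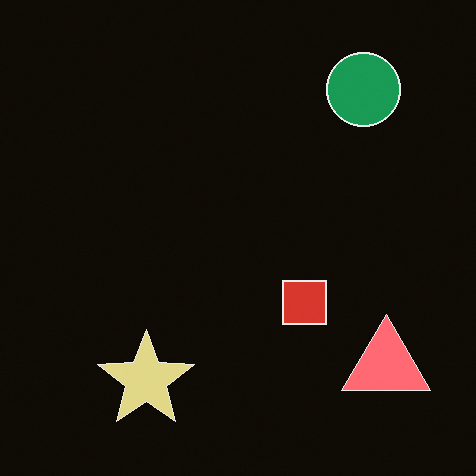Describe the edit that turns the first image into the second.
This is the original image color-inverted (negative).

The light background has become dark and every shape's color is its complement — a photographic negative.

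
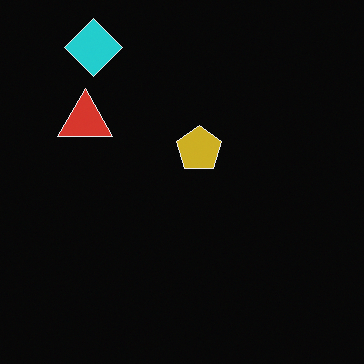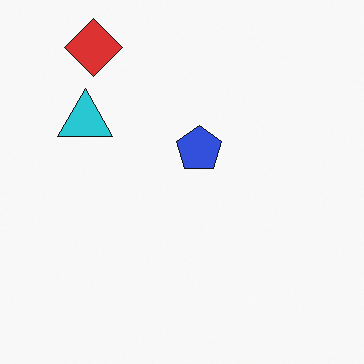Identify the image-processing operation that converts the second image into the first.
This is the original image color-inverted (negative).

The light background has become dark and every shape's color is its complement — a photographic negative.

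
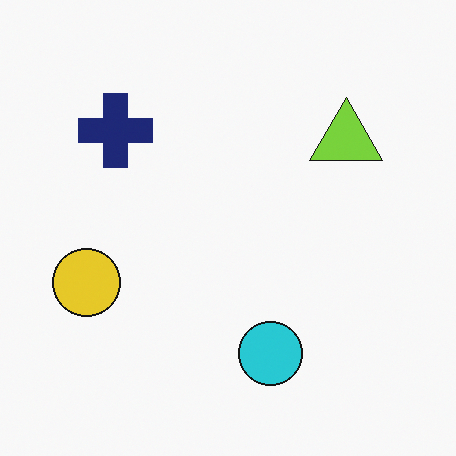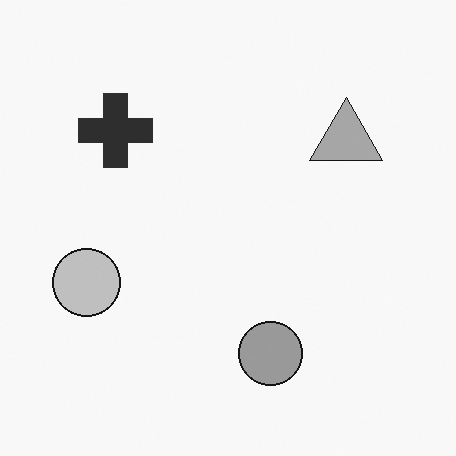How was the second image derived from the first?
The second image is the first converted to grayscale.

All color is removed — every shape is now a shade of grey.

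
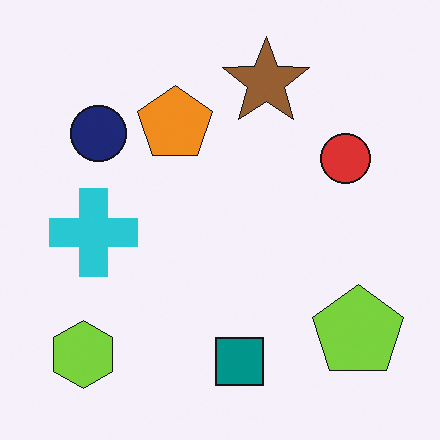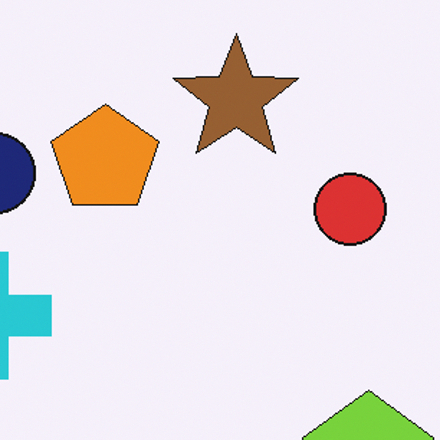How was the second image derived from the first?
This is the original image cropped to a modestly smaller region and rescaled.

The visible shapes are larger and the field of view is narrower; shapes near the original edges may be partly or wholly outside the frame — a crop-and-rescale.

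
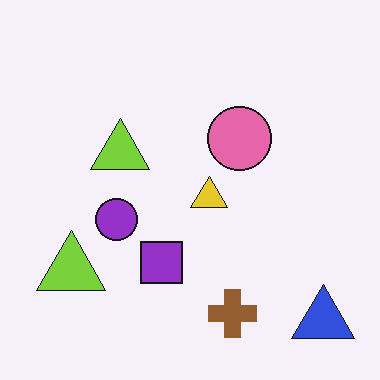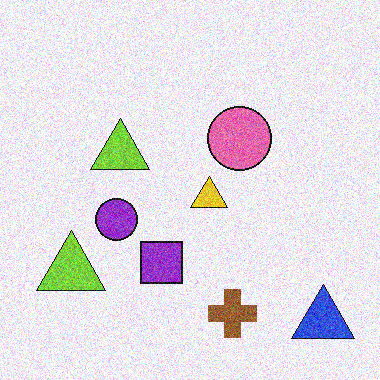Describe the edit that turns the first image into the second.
It was degraded with visible gaussian noise.

Random speckle covers the whole image, including the flat background.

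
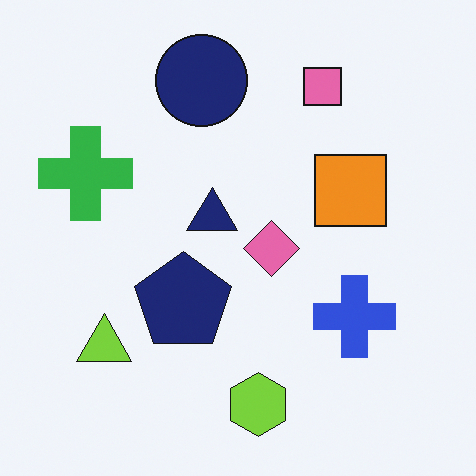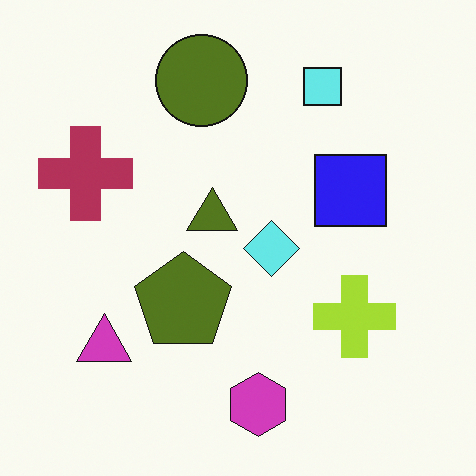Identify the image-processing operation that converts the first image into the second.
It was hue-shifted through roughly half the color wheel.

Every shape's color has rotated by the same amount around the hue wheel — a uniform hue shift.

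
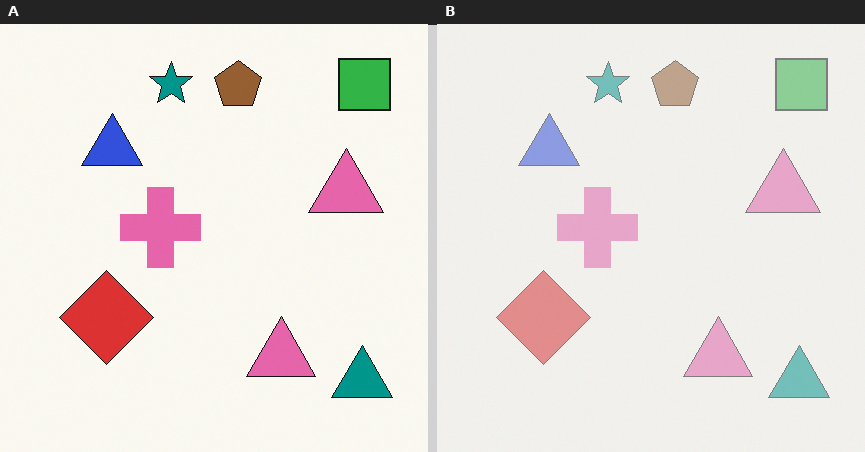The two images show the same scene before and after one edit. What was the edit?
This is the original image given much lower contrast.

Tones are pushed toward mid-grey across the whole image — a global contrast change.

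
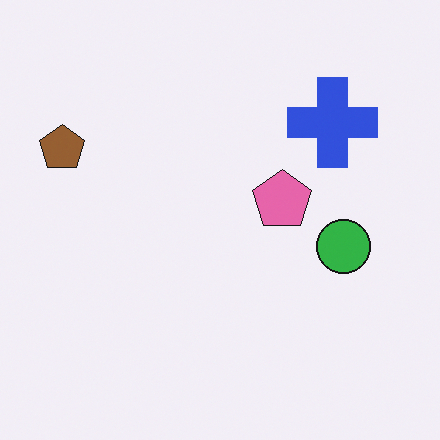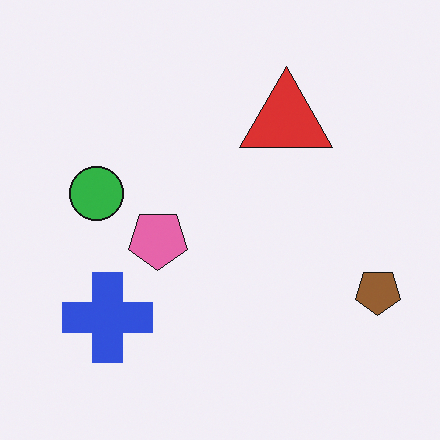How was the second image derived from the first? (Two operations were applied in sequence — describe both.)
The image was rotated 180°, then overlaid with an additional red triangle.

The brown pentagon sits in the left of the first image and the right of the second — consistent with a whole-image 180° rotation. A red triangle appears in the second image that is absent from the first.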